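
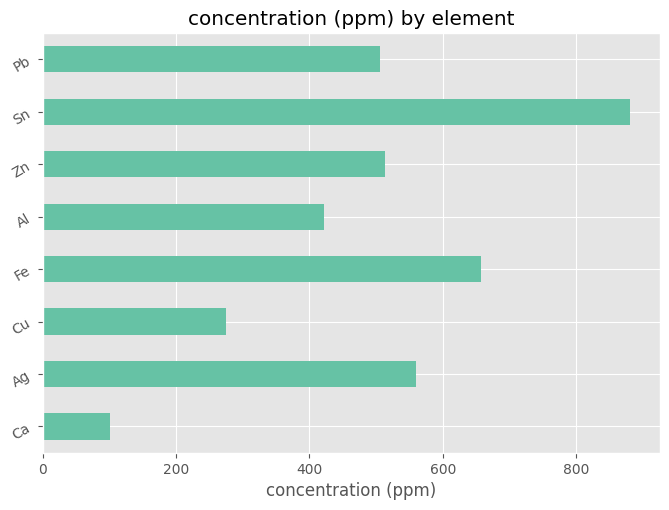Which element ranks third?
Ag

Top 4: Sn ≈ 900, Fe ≈ 700, Ag ≈ 600, Zn ≈ 500.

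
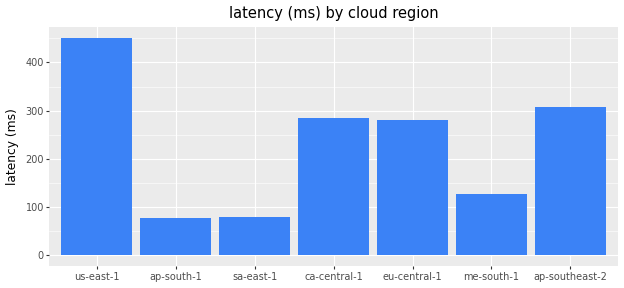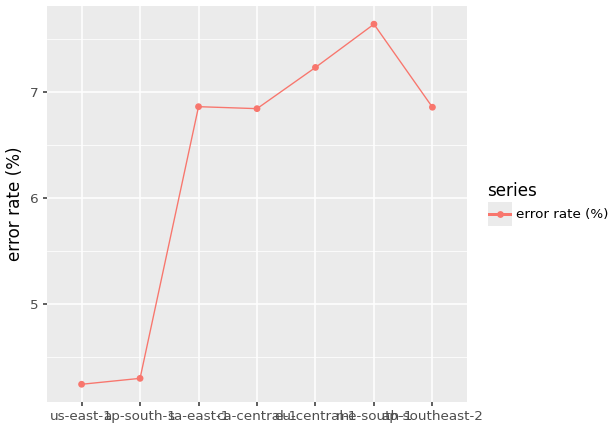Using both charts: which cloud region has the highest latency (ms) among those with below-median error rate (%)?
Chart 2 median error rate (%) ≈ 7; below-median cloud regions: us-east-1, ap-south-1, ca-central-1. Among those, us-east-1 has the highest latency (ms) (≈ 450).

us-east-1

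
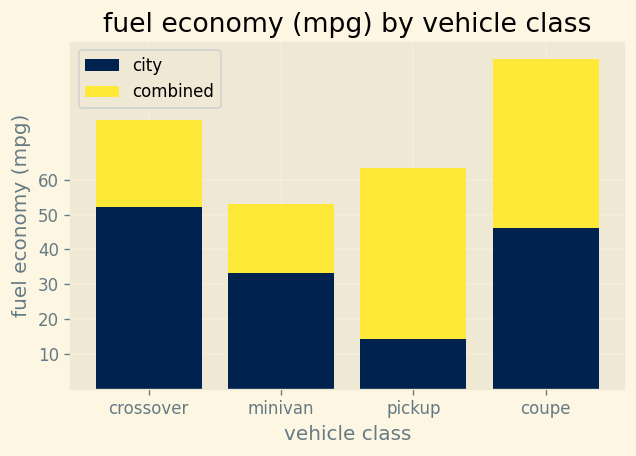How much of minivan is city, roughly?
city top ≈ 30, bottom ≈ 0; segment ≈ 30.

≈ 30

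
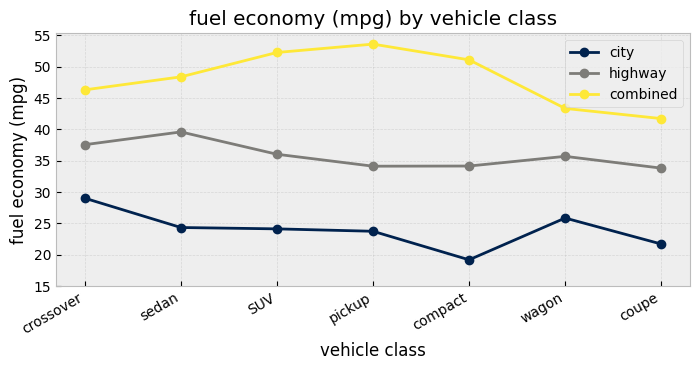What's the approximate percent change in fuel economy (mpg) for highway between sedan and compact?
≈ -12.5%

sedan ≈ 40, compact ≈ 35; (35 − 40) / 40 ≈ -12.5%.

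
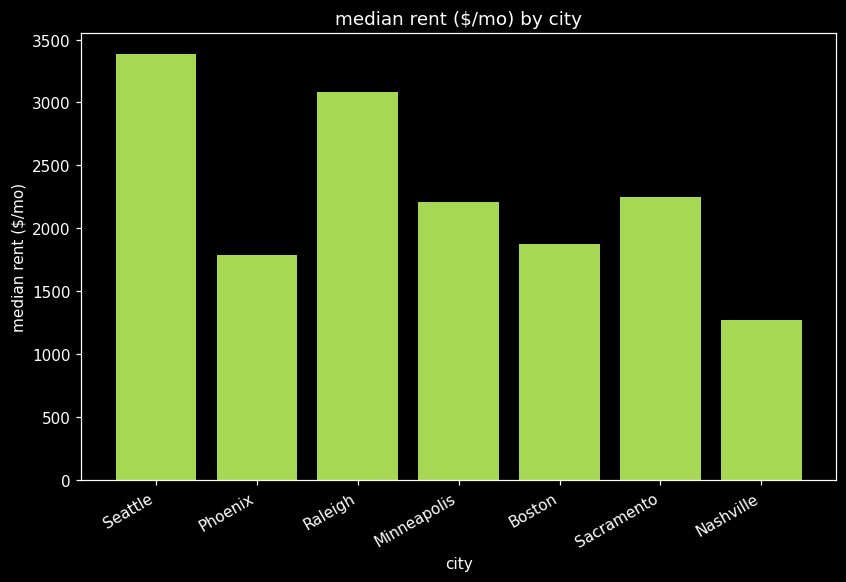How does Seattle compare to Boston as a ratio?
≈ 1.75×

Seattle ≈ 3500, Boston ≈ 2000; 3500/2000 ≈ 1.75.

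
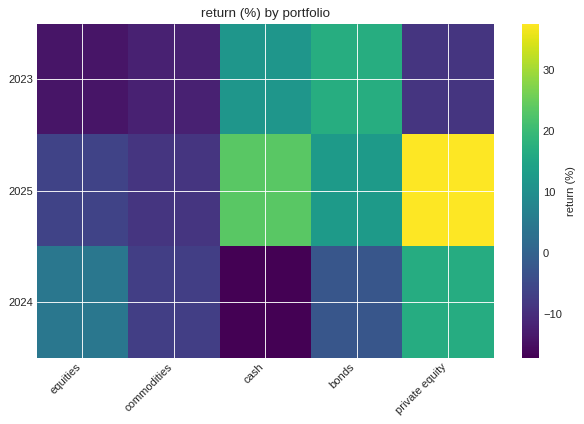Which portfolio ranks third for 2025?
bonds

Top 4 for 2025: private equity ≈ 40, cash ≈ 25, bonds ≈ 15, equities ≈ -5.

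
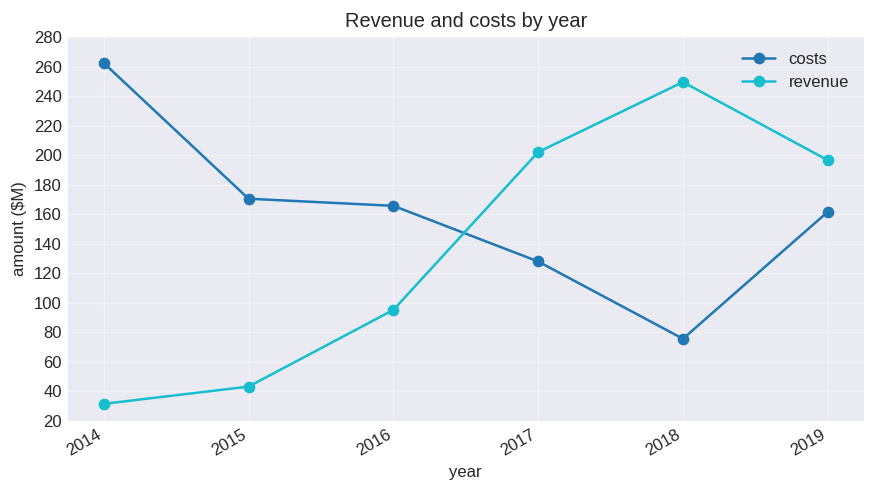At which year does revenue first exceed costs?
2017

2016: revenue ≈ 100 vs costs ≈ 160 (not yet); 2017: revenue ≈ 200 vs costs ≈ 120 (first crossover).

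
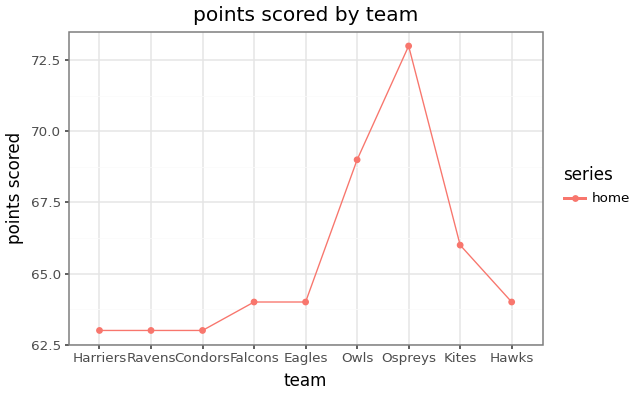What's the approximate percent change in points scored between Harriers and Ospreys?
≈ +15.9%

Harriers ≈ 63, Ospreys ≈ 73; (73 − 63) / 63 ≈ +15.9%.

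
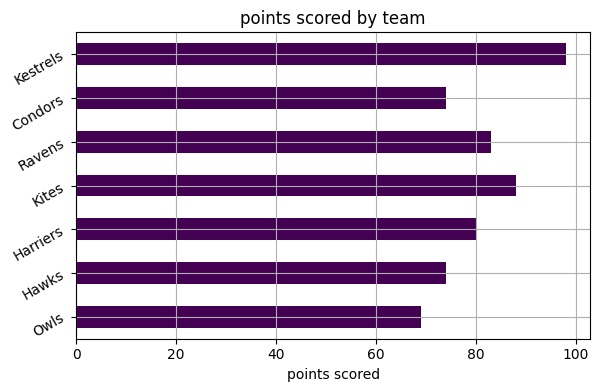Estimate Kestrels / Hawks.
Kestrels ≈ 100, Hawks ≈ 70; 100/70 ≈ 1.43.

≈ 1.43×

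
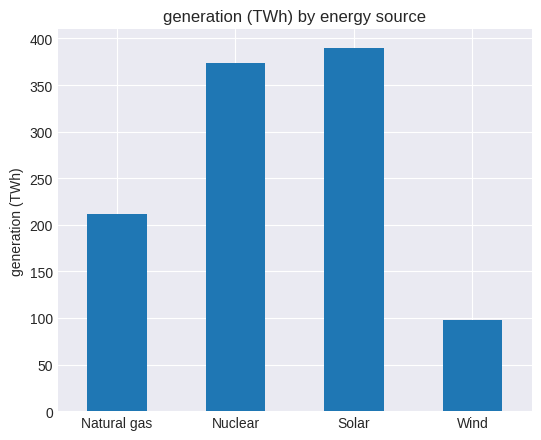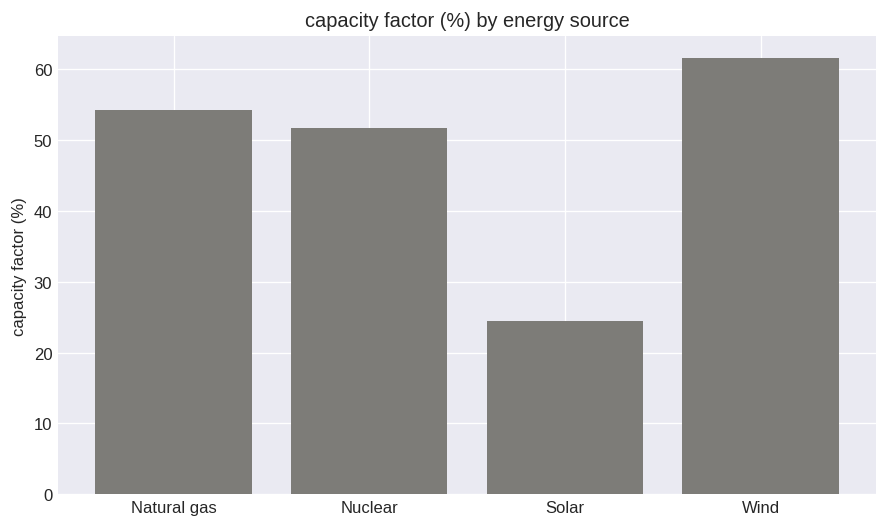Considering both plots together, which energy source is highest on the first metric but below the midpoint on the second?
Chart 2 median capacity factor (%) ≈ 50; below-median energy sources: Nuclear, Solar. Among those, Solar has the highest generation (TWh) (≈ 400).

Solar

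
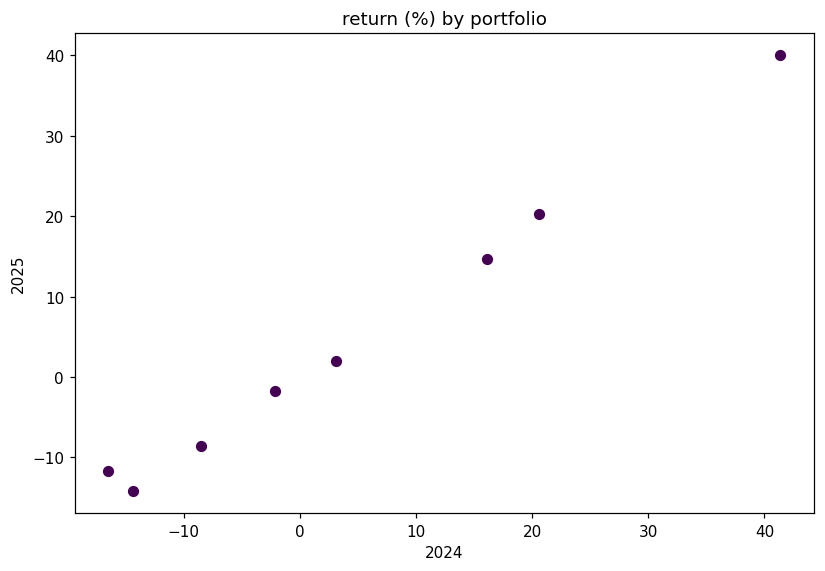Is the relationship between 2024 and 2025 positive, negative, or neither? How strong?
Points are positively correlated; strong (|r| ≈ 1.0).

positive, strong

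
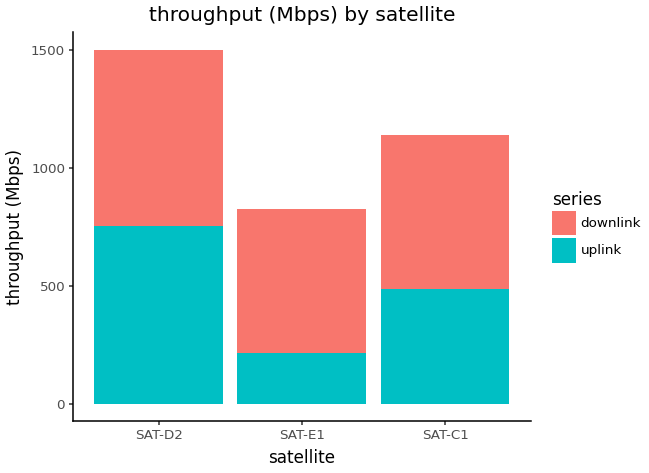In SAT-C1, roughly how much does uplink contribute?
≈ 400

uplink top ≈ 400, bottom ≈ 0; segment ≈ 400.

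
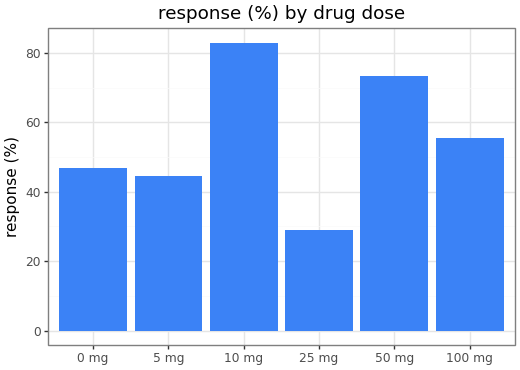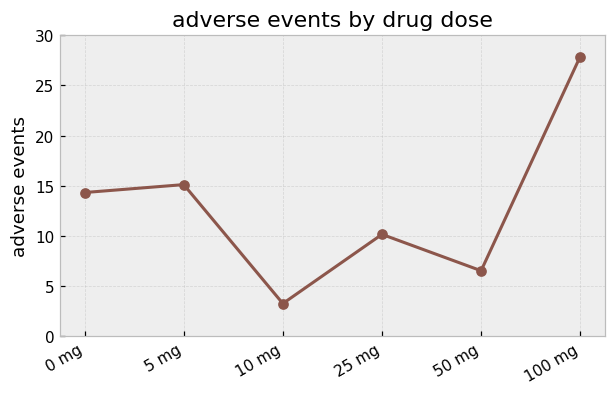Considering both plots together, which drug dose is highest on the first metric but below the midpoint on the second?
Chart 2 median adverse events ≈ 10; below-median drug doses: 10 mg, 25 mg, 50 mg. Among those, 10 mg has the highest response (%) (≈ 80).

10 mg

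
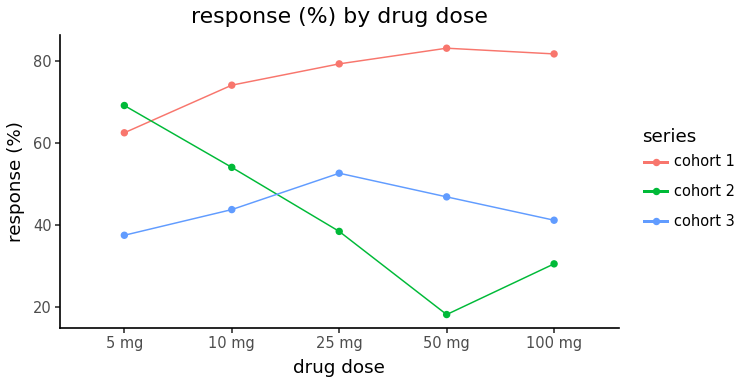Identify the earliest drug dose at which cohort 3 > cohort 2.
10 mg: cohort 3 ≈ 40 vs cohort 2 ≈ 50 (not yet); 25 mg: cohort 3 ≈ 50 vs cohort 2 ≈ 40 (first crossover).

25 mg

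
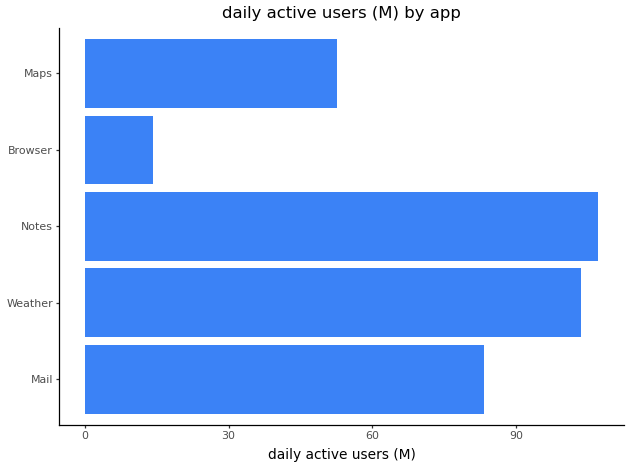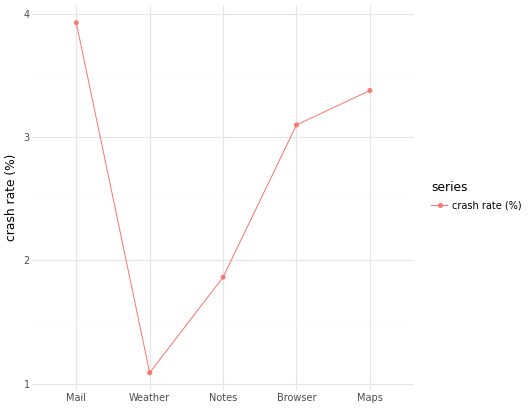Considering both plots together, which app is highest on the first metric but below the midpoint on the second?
Notes

Chart 2 median crash rate (%) ≈ 3; below-median apps: Weather, Notes. Among those, Notes has the highest daily active users (M) (≈ 110).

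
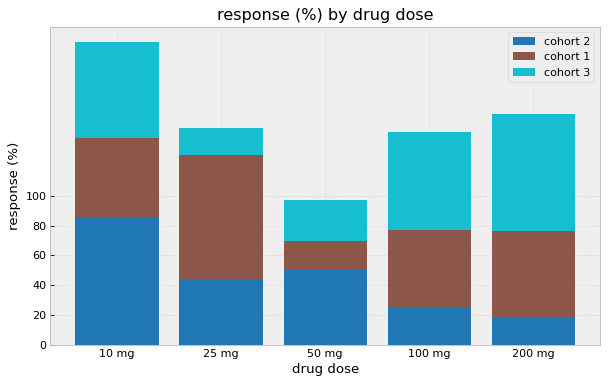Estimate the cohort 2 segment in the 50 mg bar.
cohort 2 top ≈ 60, bottom ≈ 0; segment ≈ 60.

≈ 60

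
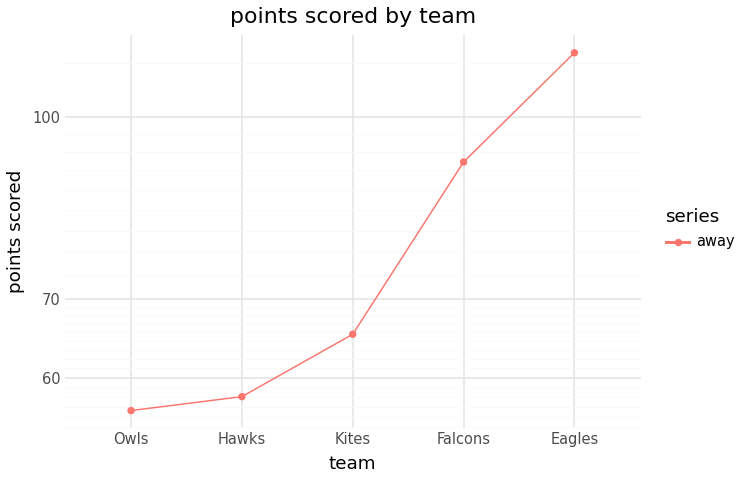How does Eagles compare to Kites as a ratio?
Eagles ≈ 115, Kites ≈ 65; 115/65 ≈ 1.77.

≈ 1.77×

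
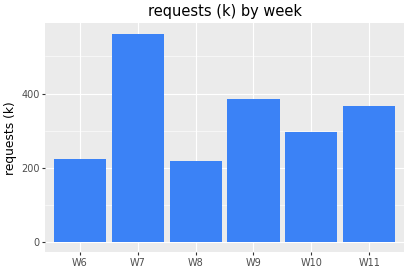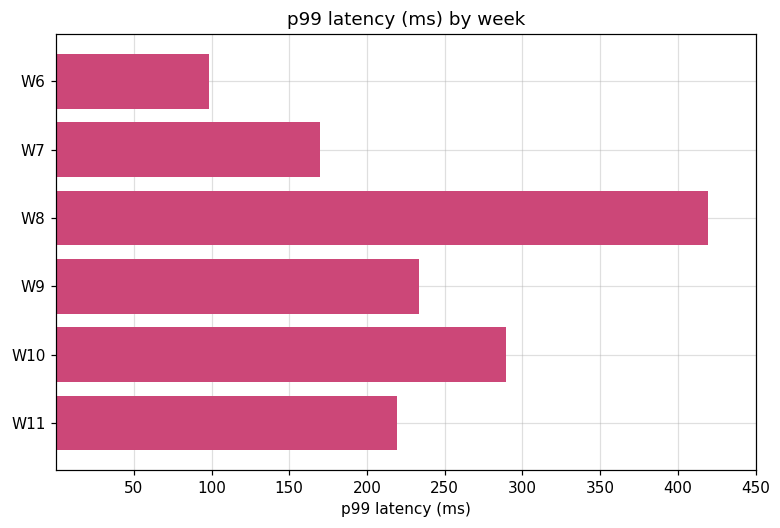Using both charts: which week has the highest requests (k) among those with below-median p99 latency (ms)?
Chart 2 median p99 latency (ms) ≈ 250; below-median weeks: W6, W7, W11. Among those, W7 has the highest requests (k) (≈ 600).

W7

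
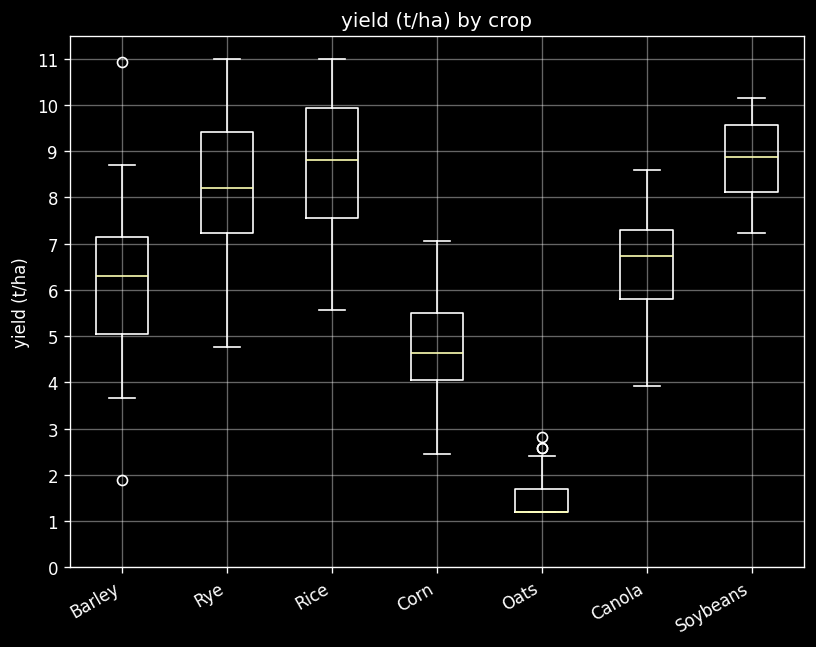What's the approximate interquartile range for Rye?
≈ 2

Q3 ≈ 9, Q1 ≈ 7; IQR ≈ 2.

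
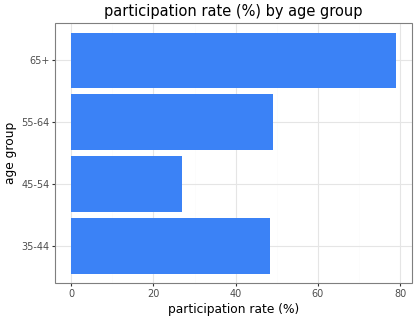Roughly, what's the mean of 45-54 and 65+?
(30 + 80) / 2 ≈ 55.

≈ 55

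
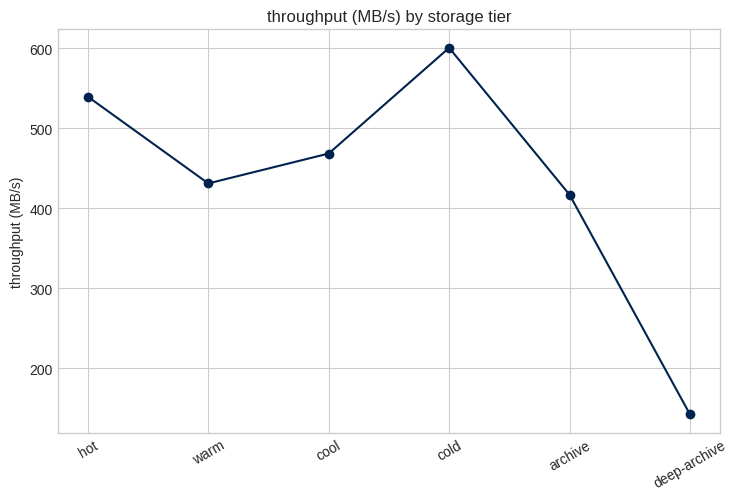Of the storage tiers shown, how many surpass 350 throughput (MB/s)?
5

Above 350: hot, warm, cool, cold, archive.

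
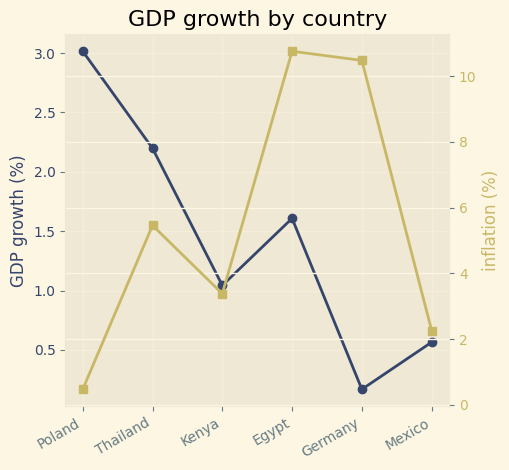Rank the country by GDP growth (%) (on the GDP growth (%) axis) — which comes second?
Top 3 (on the GDP growth (%) axis): Poland ≈ 3.0, Thailand ≈ 2.0, Egypt ≈ 1.5.

Thailand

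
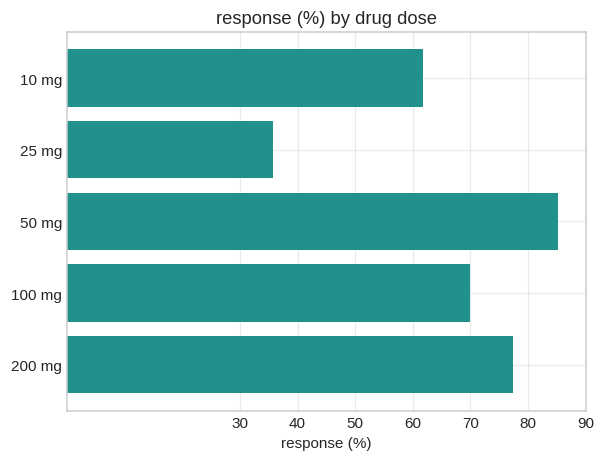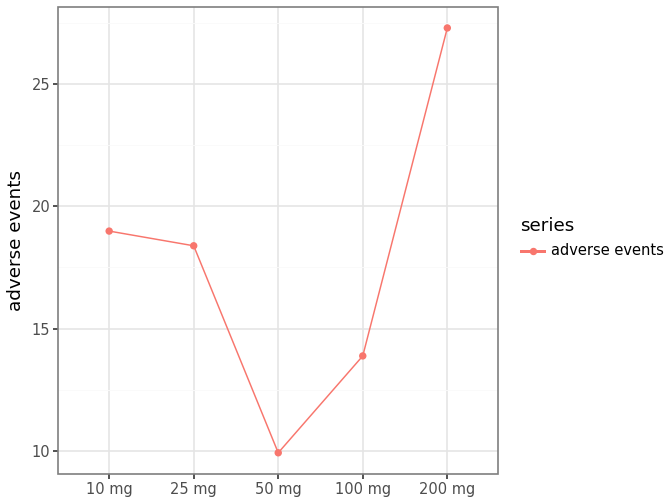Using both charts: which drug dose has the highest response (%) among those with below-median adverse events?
Chart 2 median adverse events ≈ 20; below-median drug doses: 50 mg, 100 mg. Among those, 50 mg has the highest response (%) (≈ 90).

50 mg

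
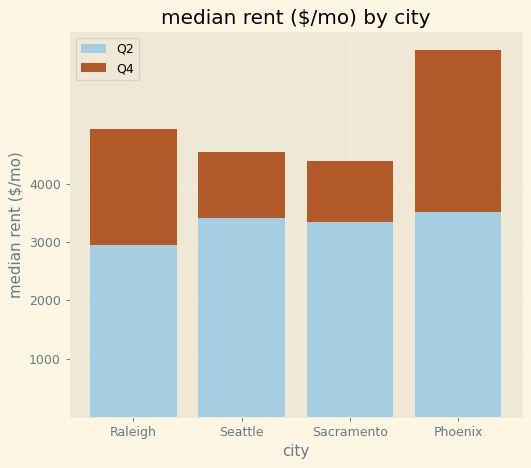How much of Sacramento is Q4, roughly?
≈ 1000

Q4 top ≈ 4000, bottom ≈ 3000; segment ≈ 1000.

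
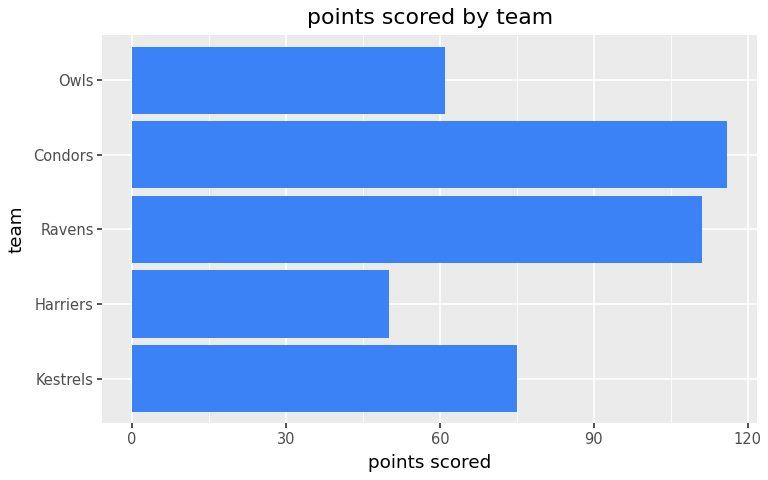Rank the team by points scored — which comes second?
Top 3: Condors ≈ 120, Ravens ≈ 110, Kestrels ≈ 80.

Ravens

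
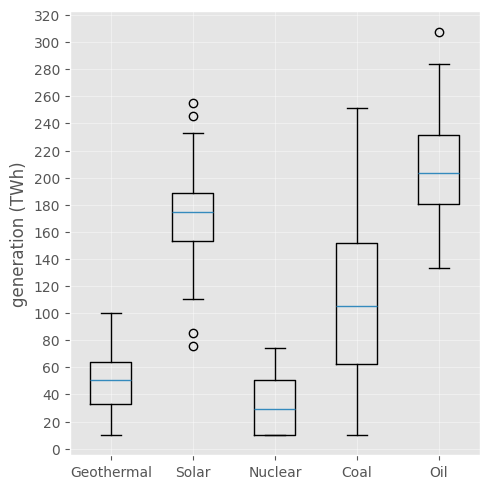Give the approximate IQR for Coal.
≈ 100

Q3 ≈ 160, Q1 ≈ 60; IQR ≈ 100.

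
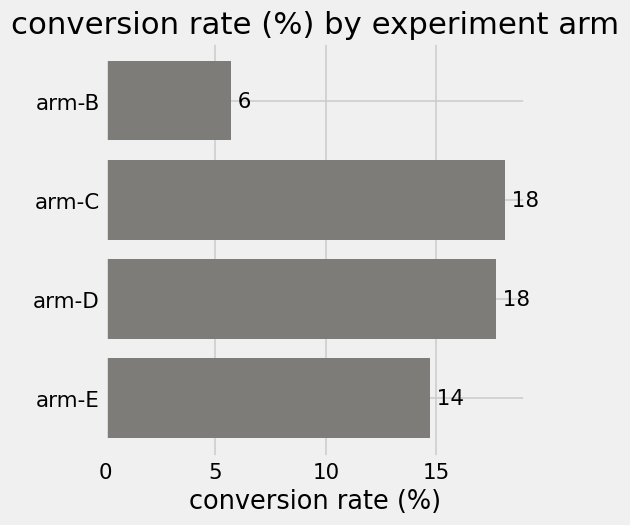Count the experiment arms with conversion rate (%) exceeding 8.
3

Above 8: arm-C, arm-D, arm-E.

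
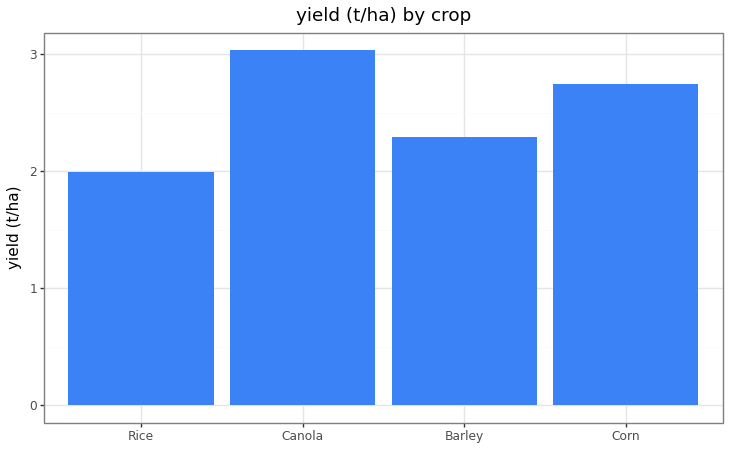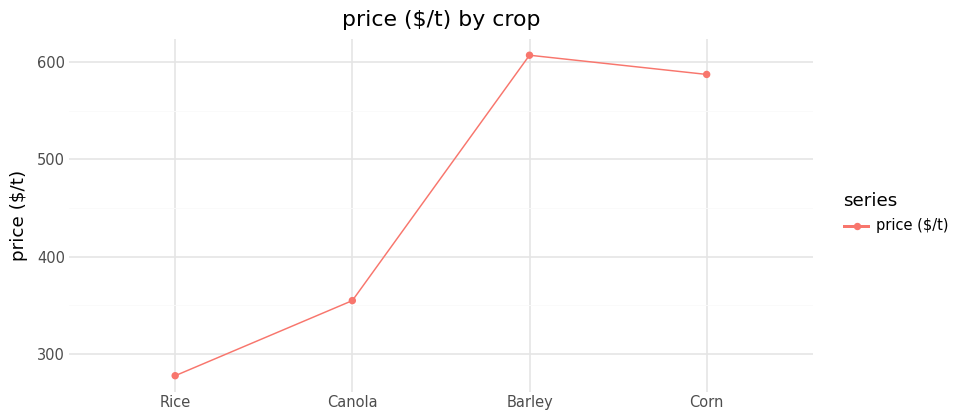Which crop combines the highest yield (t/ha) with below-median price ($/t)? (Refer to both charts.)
Chart 2 median price ($/t) ≈ 500; below-median crops: Rice, Canola. Among those, Canola has the highest yield (t/ha) (≈ 3).

Canola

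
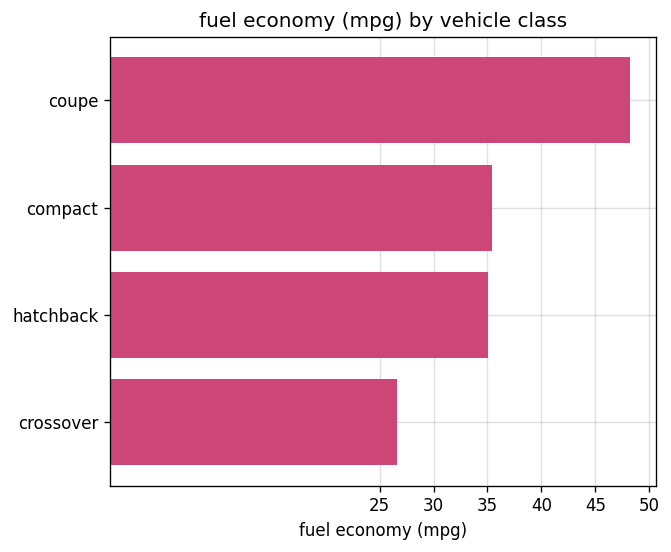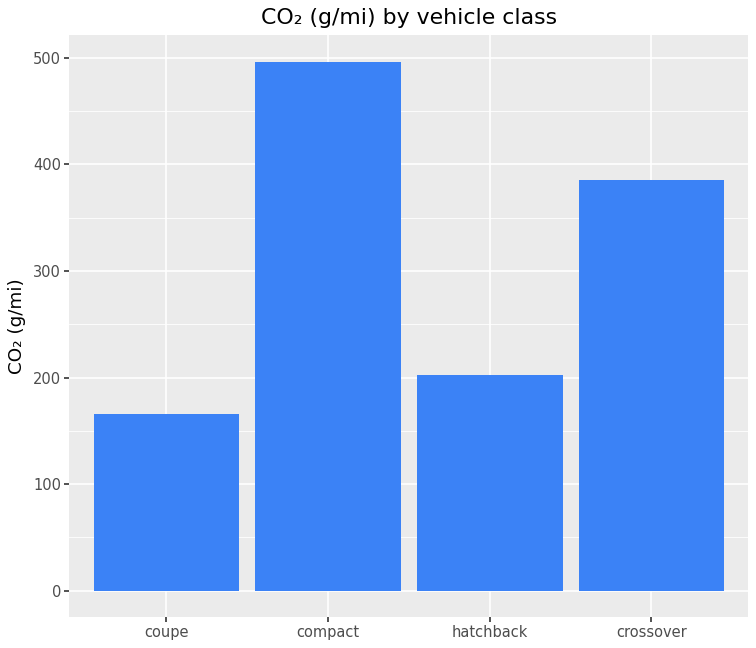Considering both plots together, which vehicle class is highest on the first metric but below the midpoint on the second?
coupe

Chart 2 median CO₂ (g/mi) ≈ 300; below-median vehicle classes: coupe, hatchback. Among those, coupe has the highest fuel economy (mpg) (≈ 50).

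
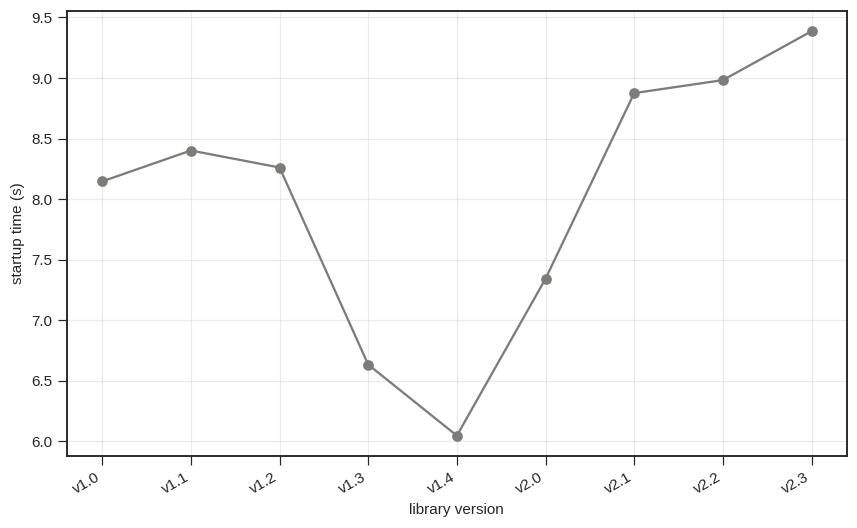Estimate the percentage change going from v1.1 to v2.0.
v1.1 ≈ 8.5, v2.0 ≈ 7.5; (7.5 − 8.5) / 8.5 ≈ -11.8%.

≈ -11.8%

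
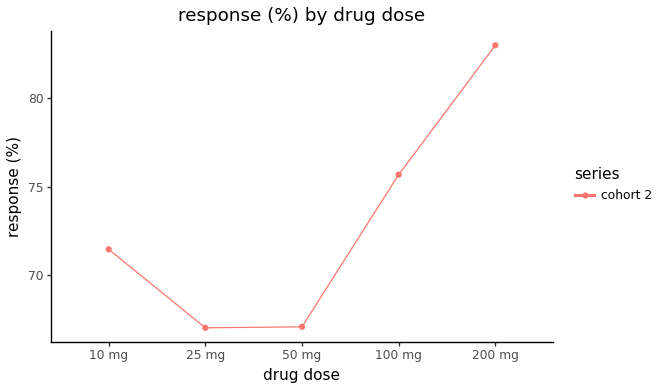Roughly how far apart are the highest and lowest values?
≈ 14

Max 200 mg ≈ 82, min 25 mg ≈ 68; range ≈ 14.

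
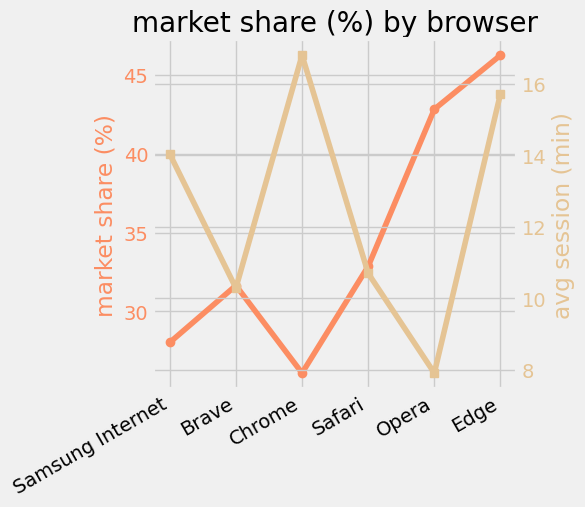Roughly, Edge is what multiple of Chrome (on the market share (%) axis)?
≈ 1.77×

Edge ≈ 46, Chrome ≈ 26; 46/26 ≈ 1.77.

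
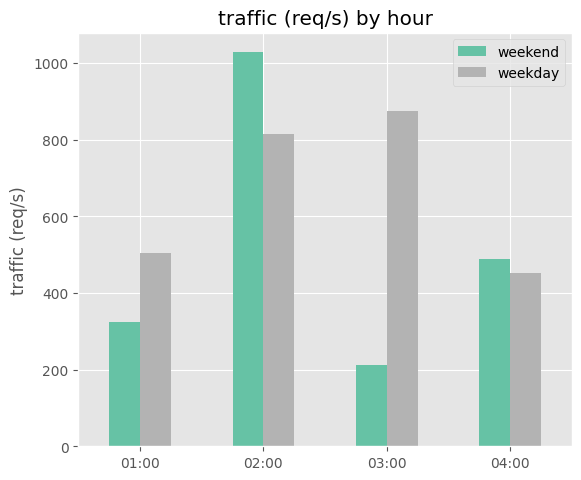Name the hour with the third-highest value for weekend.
Top 4 for weekend: 02:00 ≈ 1000, 04:00 ≈ 500, 01:00 ≈ 300, 03:00 ≈ 200.

01:00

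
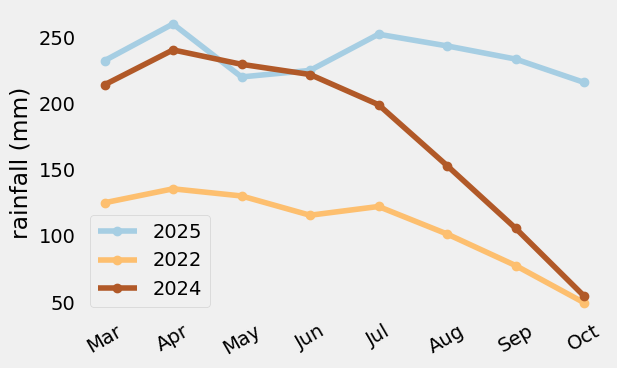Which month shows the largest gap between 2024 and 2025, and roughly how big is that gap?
Oct: 2024 ≈ 60, 2025 ≈ 220 → gap ≈ 160. Next-largest (Sep) is only ≈ 140.

Oct, ≈ 160 mm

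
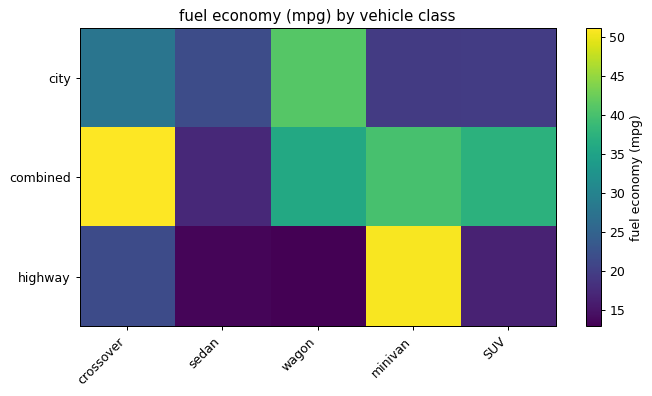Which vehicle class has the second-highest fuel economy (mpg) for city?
Top 3 for city: wagon ≈ 40, crossover ≈ 30, sedan ≈ 20.

crossover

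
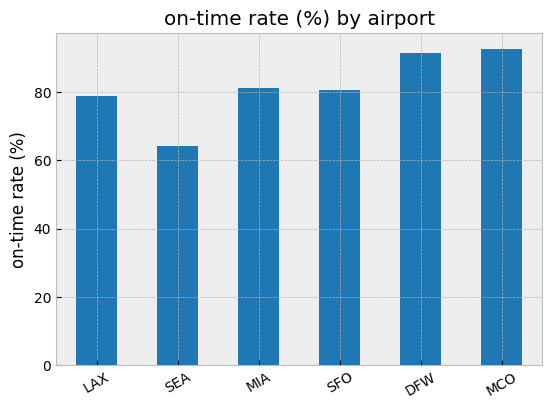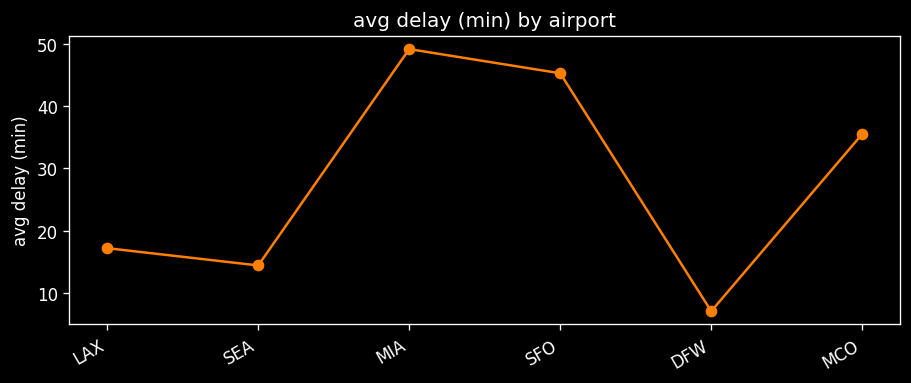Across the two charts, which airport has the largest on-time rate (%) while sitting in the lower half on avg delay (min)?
Chart 2 median avg delay (min) ≈ 25; below-median airports: LAX, SEA, DFW. Among those, DFW has the highest on-time rate (%) (≈ 90).

DFW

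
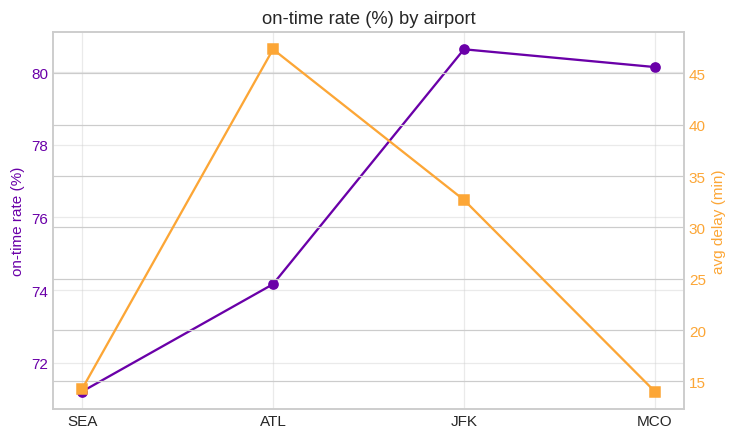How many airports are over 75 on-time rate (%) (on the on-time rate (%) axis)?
2

Above 75: JFK, MCO.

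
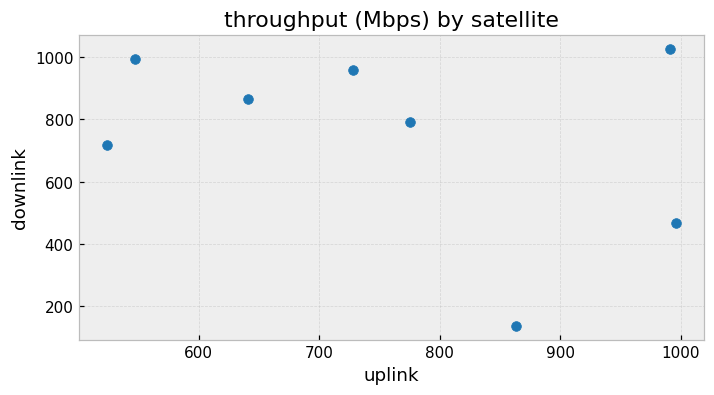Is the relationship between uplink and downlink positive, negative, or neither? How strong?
negative, weak

Points are negatively correlated; weak (|r| ≈ 0.3).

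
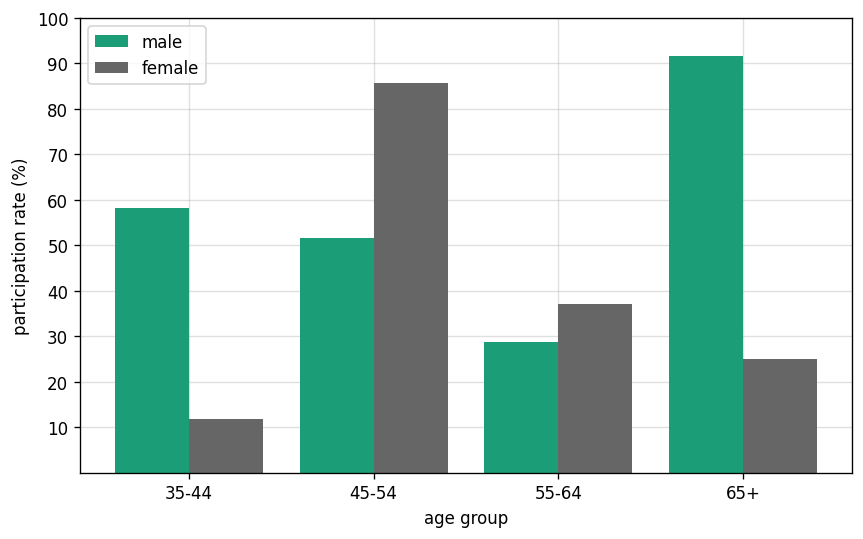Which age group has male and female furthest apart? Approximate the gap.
65+, ≈ 70 %

65+: male ≈ 90, female ≈ 20 → gap ≈ 70. Next-largest (35-44) is only ≈ 50.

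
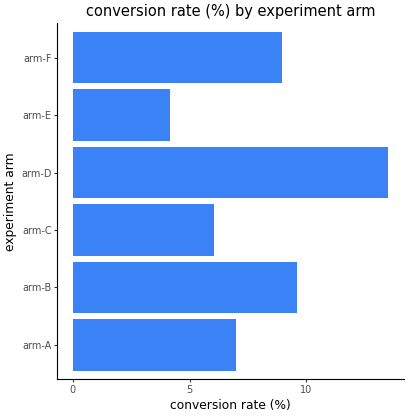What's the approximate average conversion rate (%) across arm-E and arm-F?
≈ 6

(4 + 8) / 2 ≈ 6.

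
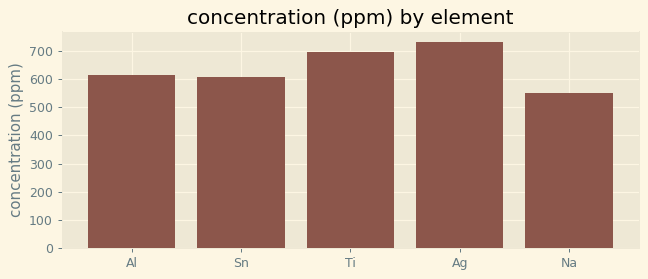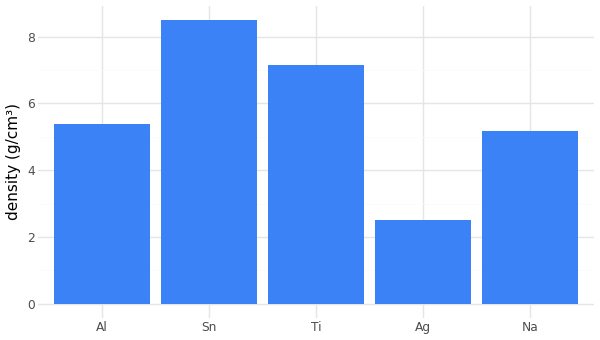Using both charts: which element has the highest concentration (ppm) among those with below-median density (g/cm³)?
Ag

Chart 2 median density (g/cm³) ≈ 5; below-median elements: Ag, Na. Among those, Ag has the highest concentration (ppm) (≈ 700).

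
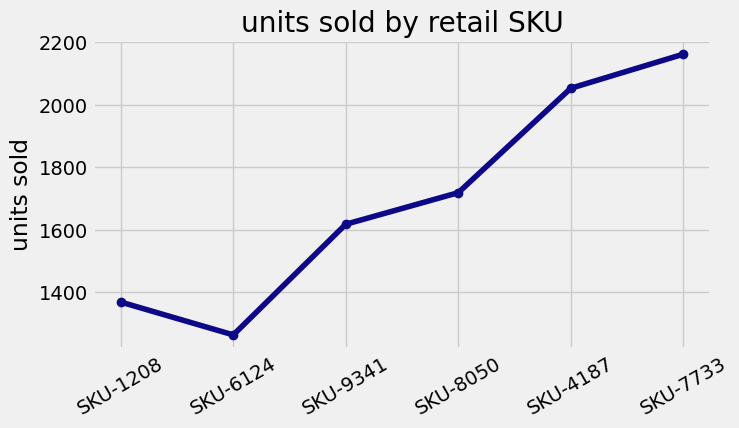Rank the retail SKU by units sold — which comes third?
Top 4: SKU-7733 ≈ 2200, SKU-4187 ≈ 2100, SKU-8050 ≈ 1700, SKU-9341 ≈ 1600.

SKU-8050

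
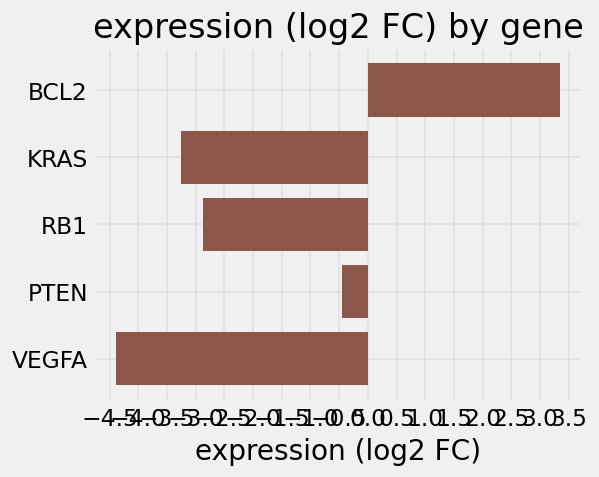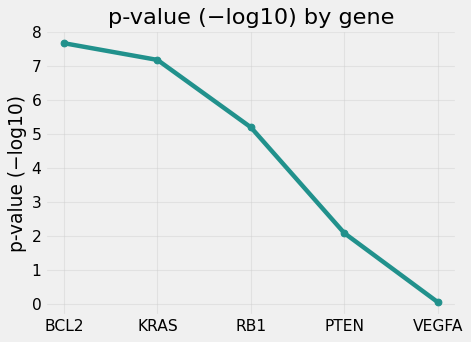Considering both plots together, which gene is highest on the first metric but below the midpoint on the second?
PTEN

Chart 2 median p-value (−log10) ≈ 5; below-median genes: PTEN, VEGFA. Among those, PTEN has the highest expression (log2 FC) (≈ -0.5).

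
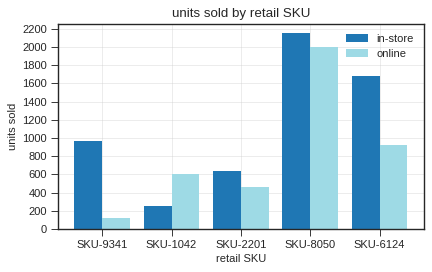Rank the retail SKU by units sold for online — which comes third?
Top 4 for online: SKU-8050 ≈ 2000, SKU-6124 ≈ 1000, SKU-1042 ≈ 600, SKU-2201 ≈ 400.

SKU-1042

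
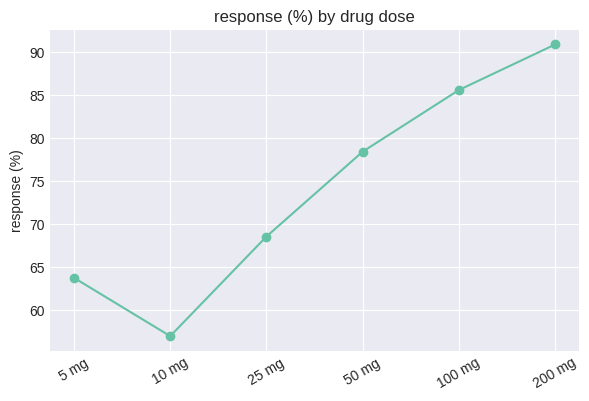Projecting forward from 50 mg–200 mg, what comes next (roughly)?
≈ 95

Last three: 80, 85, 90 → slope ≈ 5/step → next ≈ 95.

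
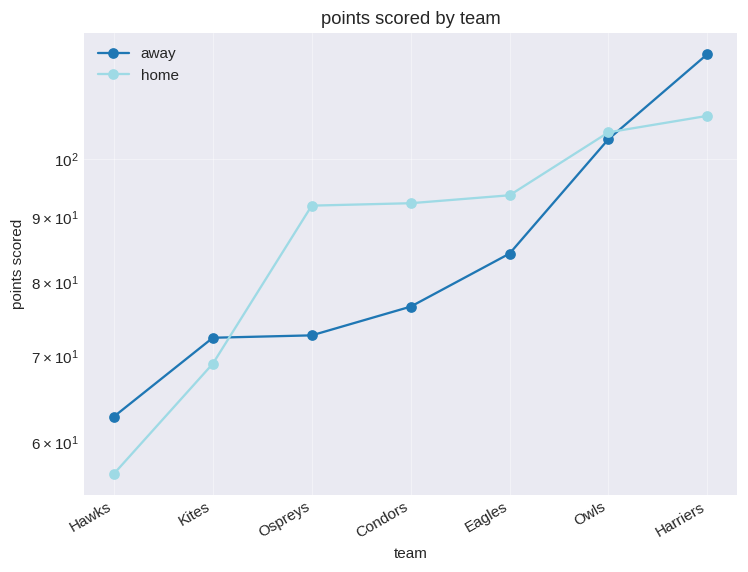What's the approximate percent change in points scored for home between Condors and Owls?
≈ +11.1%

Condors ≈ 90, Owls ≈ 100; (100 − 90) / 90 ≈ +11.1%.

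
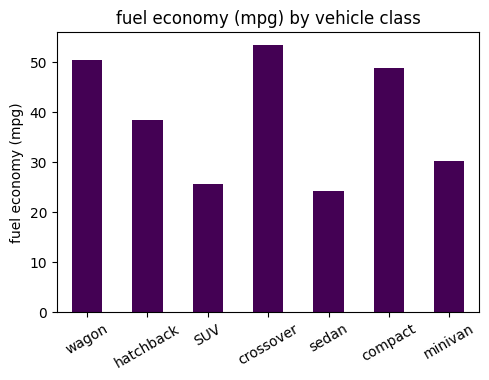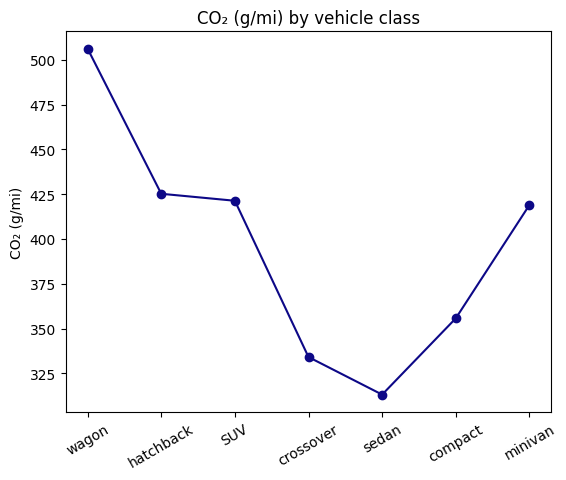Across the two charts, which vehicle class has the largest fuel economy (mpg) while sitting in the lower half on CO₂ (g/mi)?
Chart 2 median CO₂ (g/mi) ≈ 400; below-median vehicle classes: crossover, sedan, compact. Among those, crossover has the highest fuel economy (mpg) (≈ 55).

crossover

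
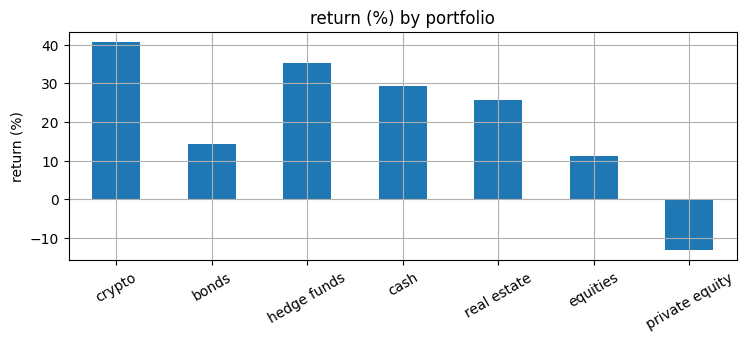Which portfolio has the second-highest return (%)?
hedge funds

Top 3: crypto ≈ 40, hedge funds ≈ 35, cash ≈ 30.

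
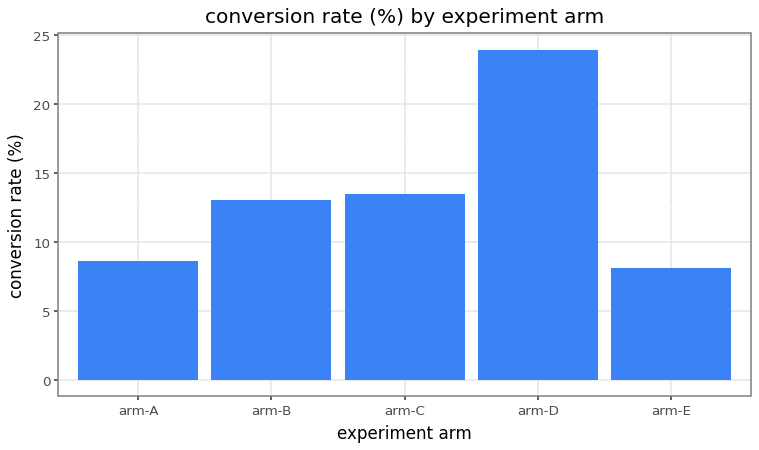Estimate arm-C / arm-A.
arm-C ≈ 14, arm-A ≈ 8; 14/8 ≈ 1.75.

≈ 1.75×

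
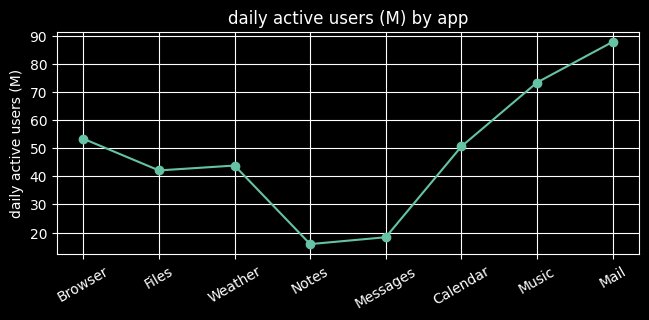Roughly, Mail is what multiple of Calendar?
≈ 1.8×

Mail ≈ 90, Calendar ≈ 50; 90/50 ≈ 1.8.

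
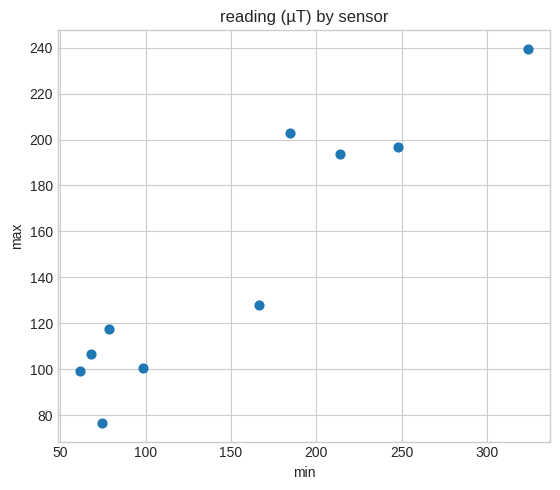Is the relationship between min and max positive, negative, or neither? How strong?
Points are positively correlated; strong (|r| ≈ 0.9).

positive, strong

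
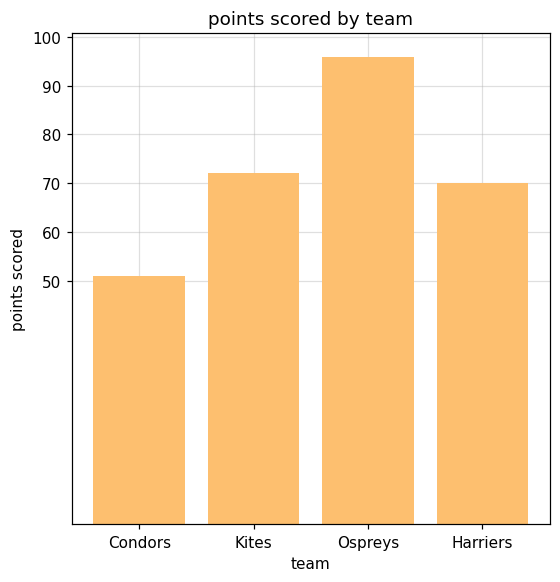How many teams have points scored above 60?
3

Above 60: Kites, Ospreys, Harriers.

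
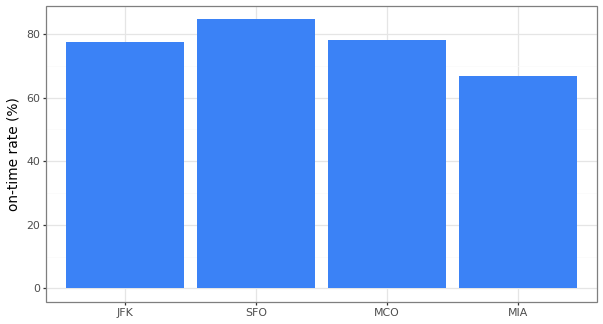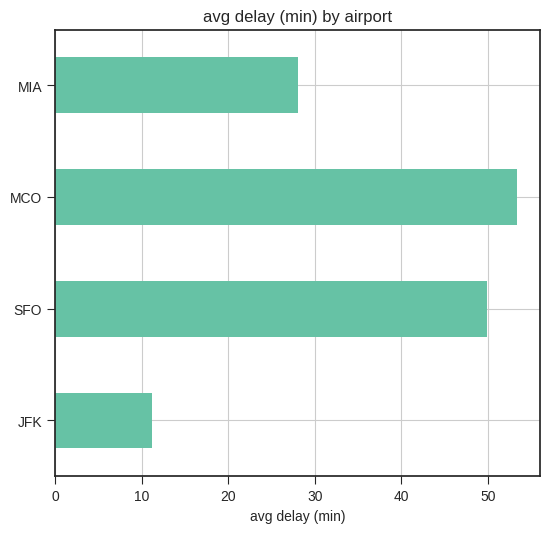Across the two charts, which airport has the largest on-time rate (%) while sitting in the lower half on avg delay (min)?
JFK

Chart 2 median avg delay (min) ≈ 40; below-median airports: JFK, MIA. Among those, JFK has the highest on-time rate (%) (≈ 80).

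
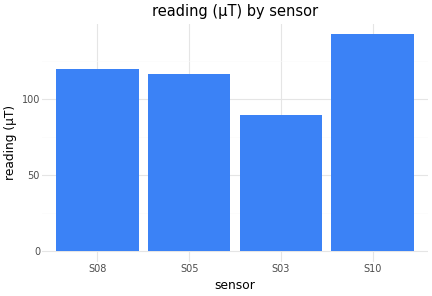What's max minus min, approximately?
≈ 60

Max S10 ≈ 140, min S03 ≈ 80; range ≈ 60.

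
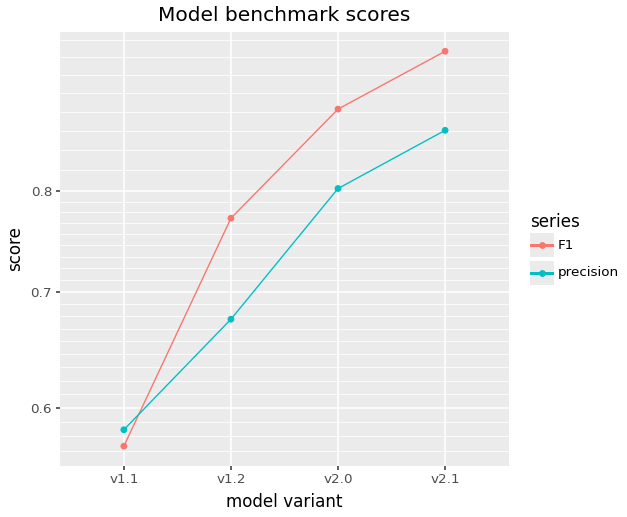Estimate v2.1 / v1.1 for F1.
v2.1 ≈ 0.95, v1.1 ≈ 0.55; 0.95/0.55 ≈ 1.73.

≈ 1.73×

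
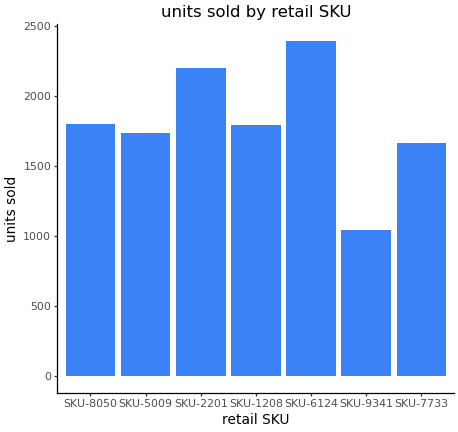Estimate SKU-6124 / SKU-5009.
≈ 1.33×

SKU-6124 ≈ 2400, SKU-5009 ≈ 1800; 2400/1800 ≈ 1.33.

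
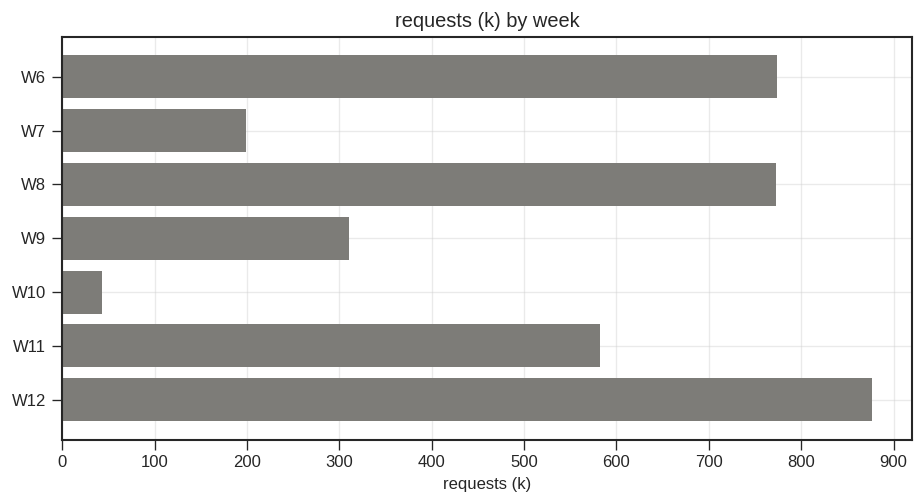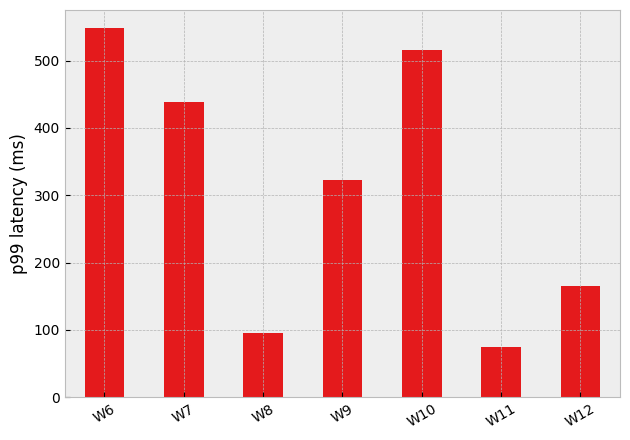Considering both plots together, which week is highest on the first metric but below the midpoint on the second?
Chart 2 median p99 latency (ms) ≈ 300; below-median weeks: W8, W11, W12. Among those, W12 has the highest requests (k) (≈ 900).

W12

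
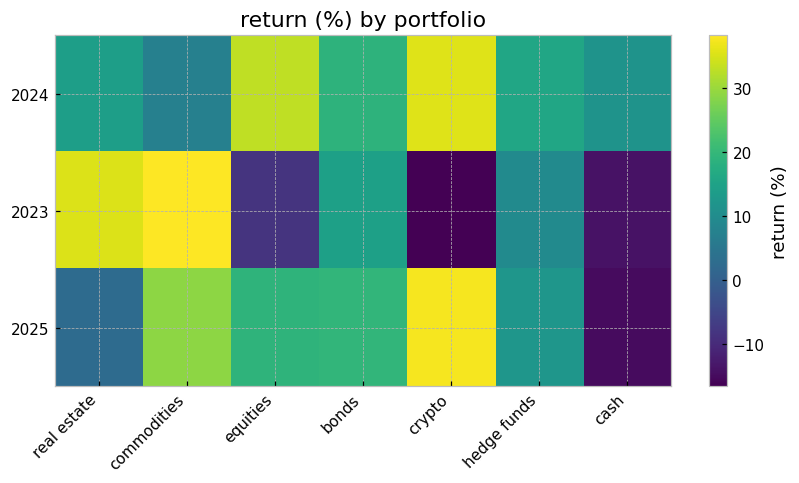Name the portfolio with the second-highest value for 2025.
commodities

Top 3 for 2025: crypto ≈ 40, commodities ≈ 30, bonds ≈ 20.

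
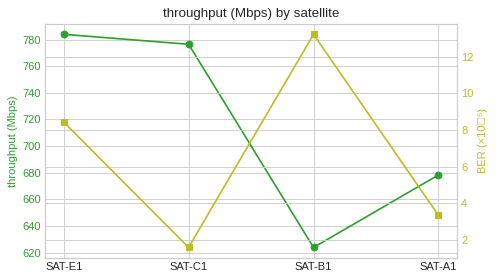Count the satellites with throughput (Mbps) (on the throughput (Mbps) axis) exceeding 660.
Above 660: SAT-E1, SAT-C1, SAT-A1.

3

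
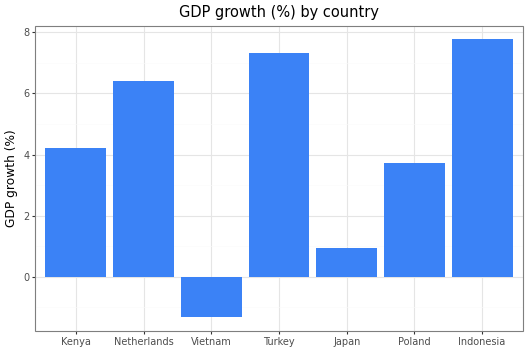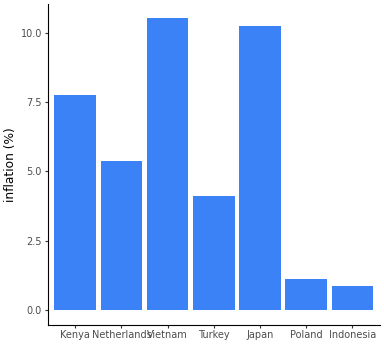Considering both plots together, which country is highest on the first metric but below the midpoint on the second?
Chart 2 median inflation (%) ≈ 5; below-median countries: Turkey, Poland, Indonesia. Among those, Indonesia has the highest GDP growth (%) (≈ 8).

Indonesia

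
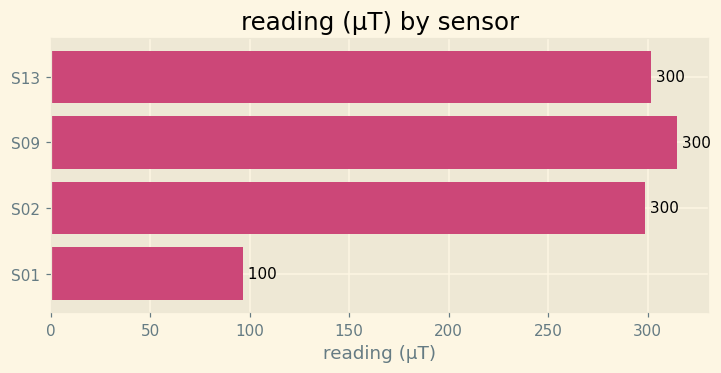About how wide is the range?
Max S09 ≈ 300, min S01 ≈ 100; range ≈ 200.

≈ 200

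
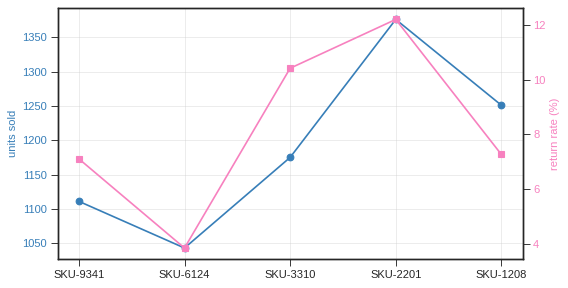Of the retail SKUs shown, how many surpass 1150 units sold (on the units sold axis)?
3

Above 1150: SKU-3310, SKU-2201, SKU-1208.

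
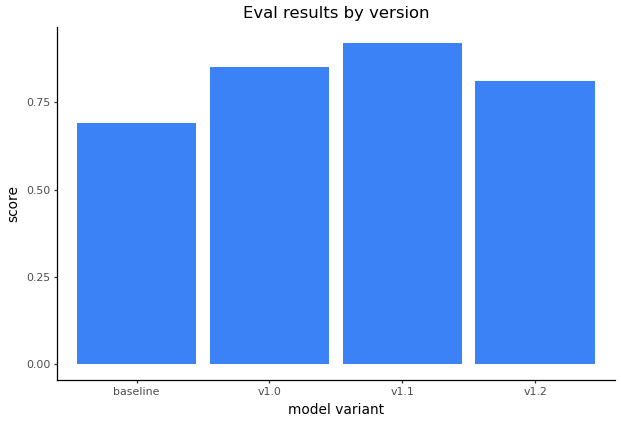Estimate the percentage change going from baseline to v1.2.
baseline ≈ 0.7, v1.2 ≈ 0.8; (0.8 − 0.7) / 0.7 ≈ +14.3%.

≈ +14.3%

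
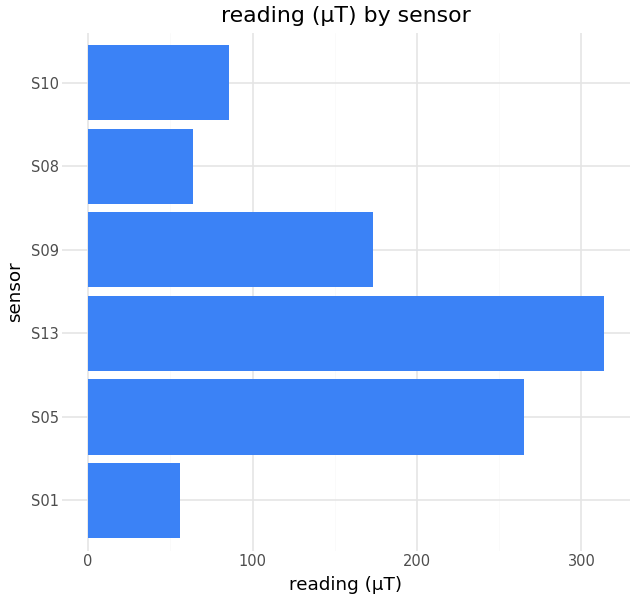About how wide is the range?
≈ 250

Max S13 ≈ 300, min S01 ≈ 50; range ≈ 250.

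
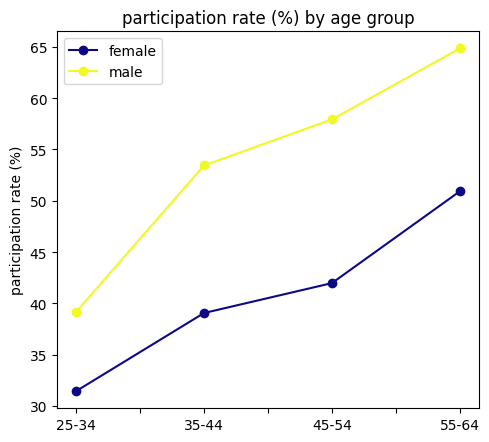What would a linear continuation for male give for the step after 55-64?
≈ 70

Last three: 55, 60, 65 → slope ≈ 5/step → next ≈ 70.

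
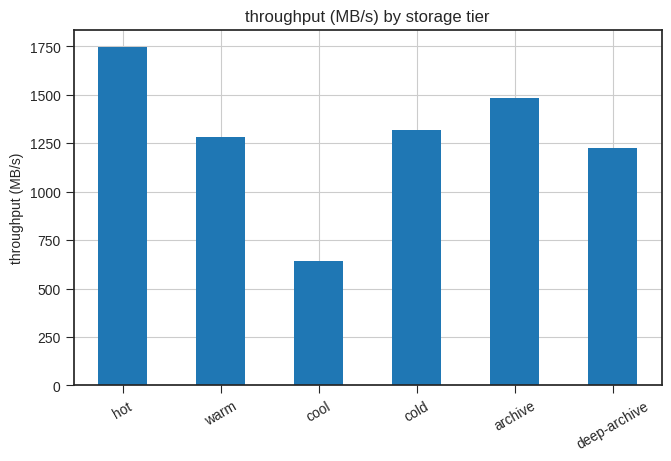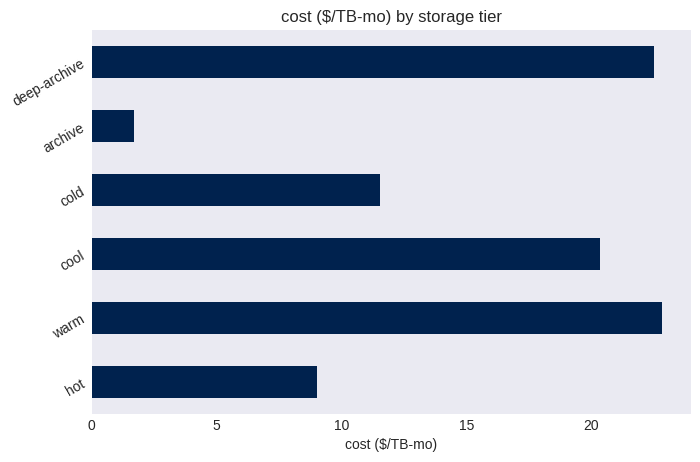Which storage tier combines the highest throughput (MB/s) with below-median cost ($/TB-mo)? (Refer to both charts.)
Chart 2 median cost ($/TB-mo) ≈ 15; below-median storage tiers: hot, cold, archive. Among those, hot has the highest throughput (MB/s) (≈ 1800).

hot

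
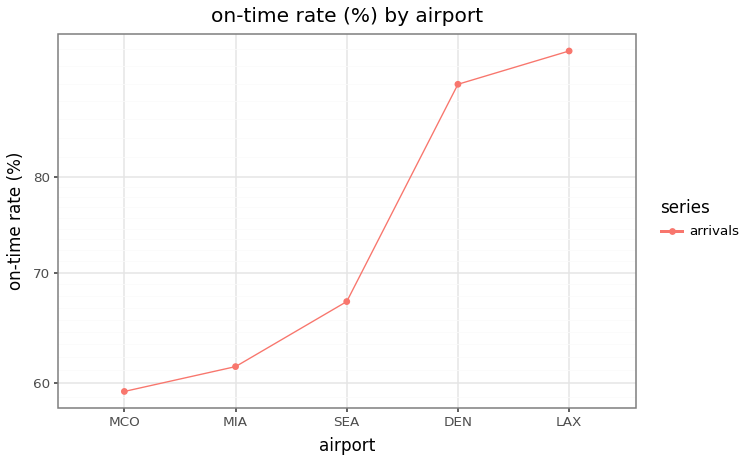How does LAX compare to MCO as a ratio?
≈ 1.58×

LAX ≈ 95, MCO ≈ 60; 95/60 ≈ 1.58.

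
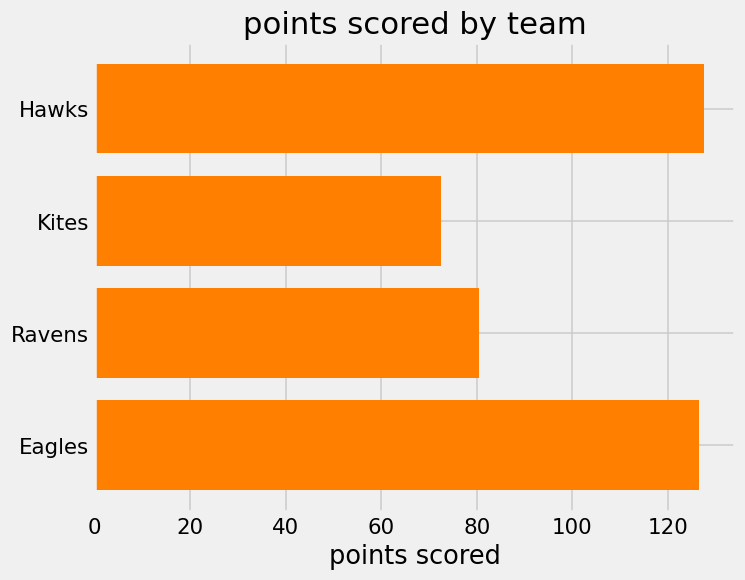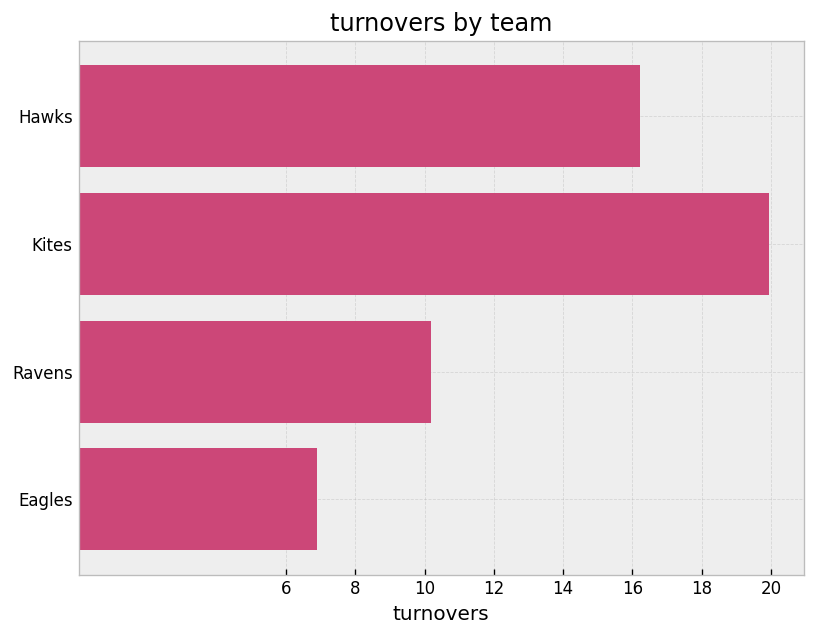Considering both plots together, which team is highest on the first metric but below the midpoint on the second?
Eagles

Chart 2 median turnovers ≈ 14; below-median teams: Ravens, Eagles. Among those, Eagles has the highest points scored (≈ 120).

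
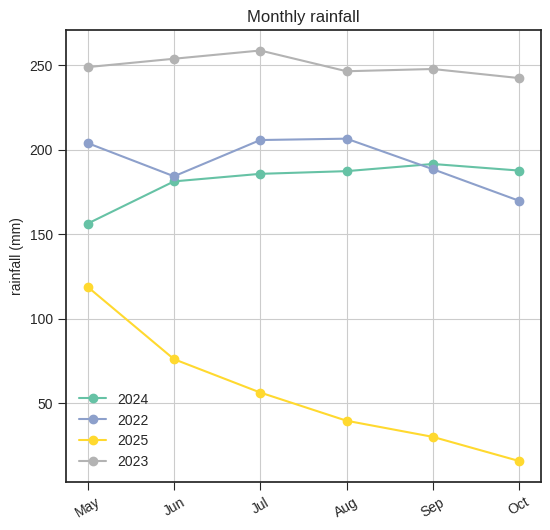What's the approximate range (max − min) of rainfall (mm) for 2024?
Max Sep ≈ 200, min May ≈ 150; range ≈ 50.

≈ 50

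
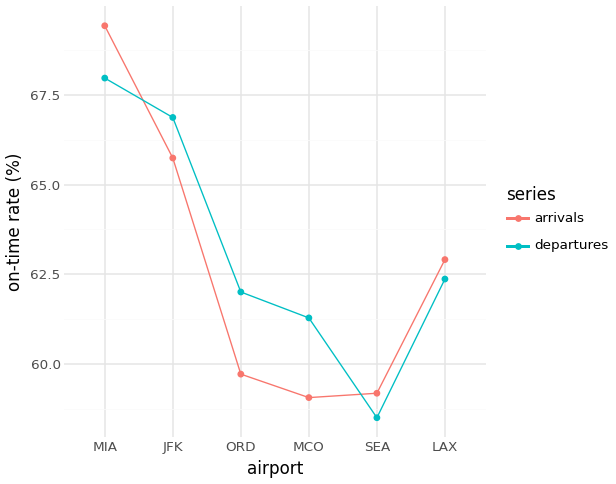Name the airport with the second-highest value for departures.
JFK

Top 3 for departures: MIA ≈ 68, JFK ≈ 67, LAX ≈ 62.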